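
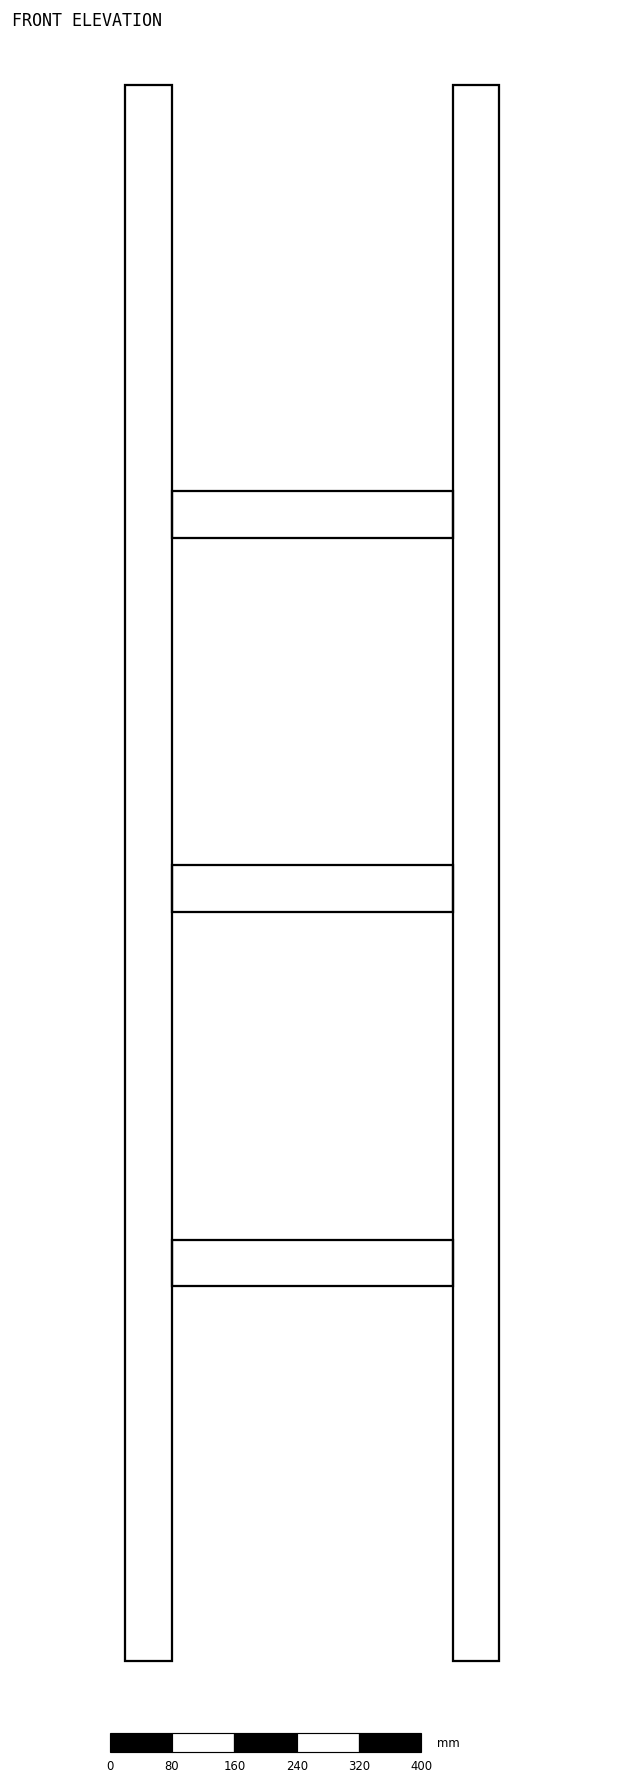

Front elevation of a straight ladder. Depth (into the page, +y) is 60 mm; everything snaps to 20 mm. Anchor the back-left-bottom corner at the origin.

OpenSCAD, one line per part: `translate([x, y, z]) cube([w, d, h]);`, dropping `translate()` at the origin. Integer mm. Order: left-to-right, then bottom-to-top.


cube([60, 60, 2020]);
translate([60, 0, 480]) cube([360, 60, 60]);
translate([60, 0, 960]) cube([360, 60, 60]);
translate([60, 0, 1440]) cube([360, 60, 60]);
translate([420, 0, 0]) cube([60, 60, 2020]);


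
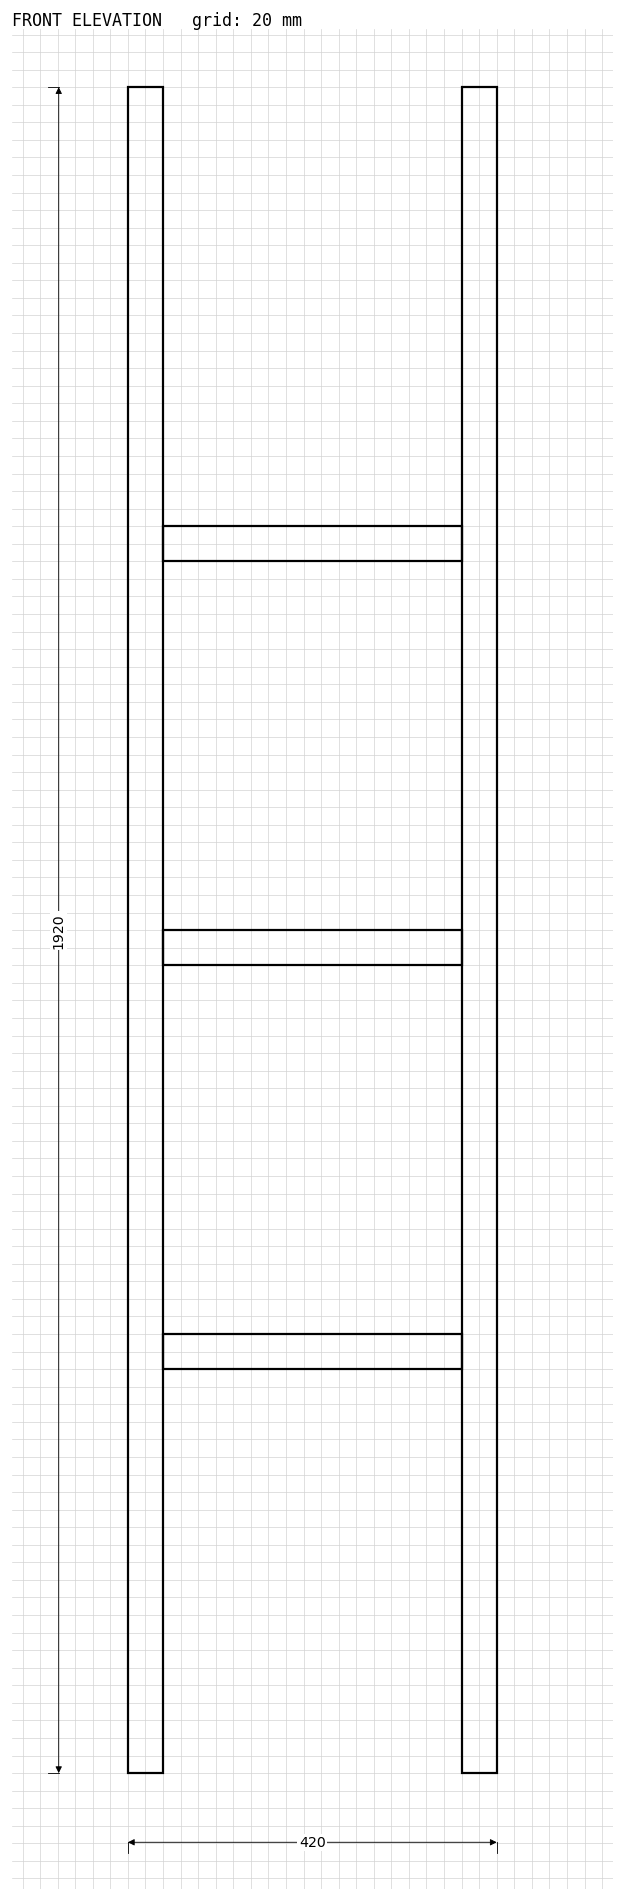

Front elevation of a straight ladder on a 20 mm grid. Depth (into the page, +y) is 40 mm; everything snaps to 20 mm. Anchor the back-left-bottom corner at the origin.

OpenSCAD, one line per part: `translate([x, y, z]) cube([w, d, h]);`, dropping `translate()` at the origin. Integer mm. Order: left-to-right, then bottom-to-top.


cube([40, 40, 1920]);
translate([40, 0, 460]) cube([340, 40, 40]);
translate([40, 0, 920]) cube([340, 40, 40]);
translate([40, 0, 1380]) cube([340, 40, 40]);
translate([380, 0, 0]) cube([40, 40, 1920]);


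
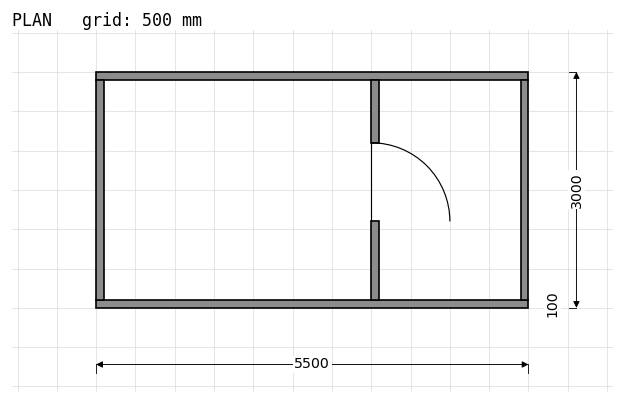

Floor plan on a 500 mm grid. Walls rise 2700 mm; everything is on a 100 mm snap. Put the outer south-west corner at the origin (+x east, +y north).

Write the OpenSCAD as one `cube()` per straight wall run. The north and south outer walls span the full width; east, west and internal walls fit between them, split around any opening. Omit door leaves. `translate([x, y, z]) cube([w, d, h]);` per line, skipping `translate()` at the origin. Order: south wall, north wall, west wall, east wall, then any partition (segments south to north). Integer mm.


cube([5500, 100, 2700]);
translate([0, 2900, 0]) cube([5500, 100, 2700]);
translate([0, 100, 0]) cube([100, 2800, 2700]);
translate([5400, 100, 0]) cube([100, 2800, 2700]);
translate([3500, 100, 0]) cube([100, 1000, 2700]);
translate([3500, 2100, 0]) cube([100, 800, 2700]);


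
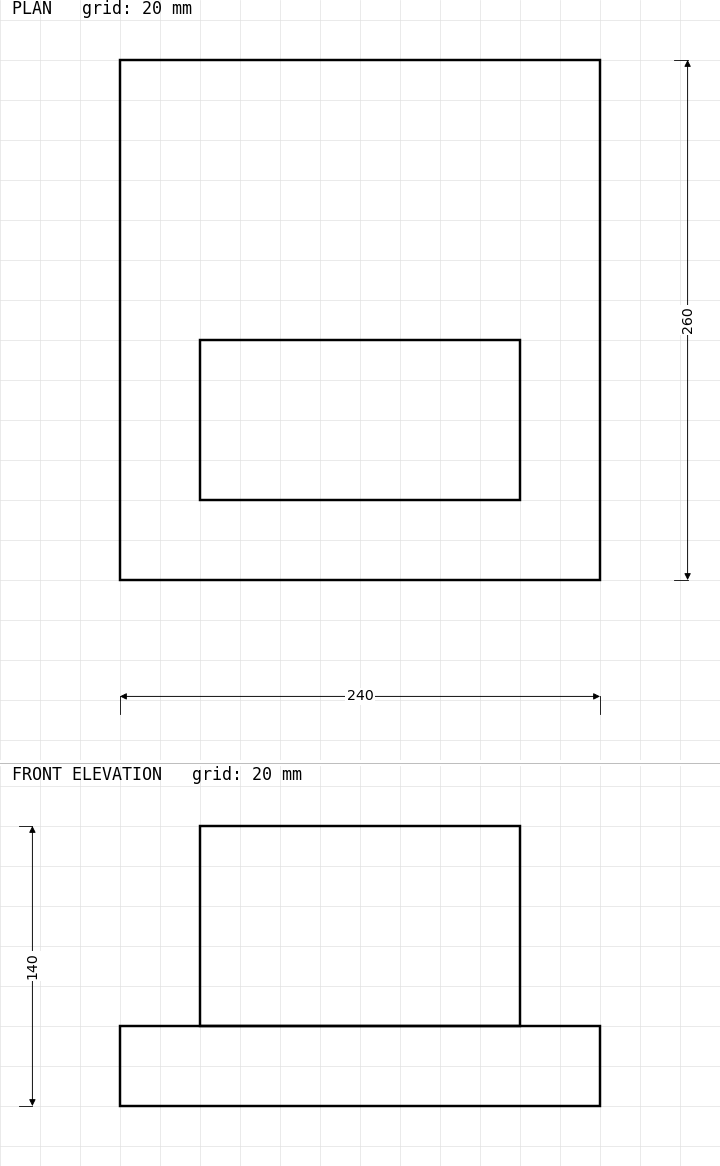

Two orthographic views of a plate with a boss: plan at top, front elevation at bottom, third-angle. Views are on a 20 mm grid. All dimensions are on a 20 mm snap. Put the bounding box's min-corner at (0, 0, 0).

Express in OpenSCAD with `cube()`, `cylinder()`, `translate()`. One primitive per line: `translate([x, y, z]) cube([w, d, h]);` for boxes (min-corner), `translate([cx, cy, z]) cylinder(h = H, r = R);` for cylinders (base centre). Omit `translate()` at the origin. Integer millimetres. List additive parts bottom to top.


cube([240, 260, 40]);
translate([40, 40, 40]) cube([160, 80, 100]);


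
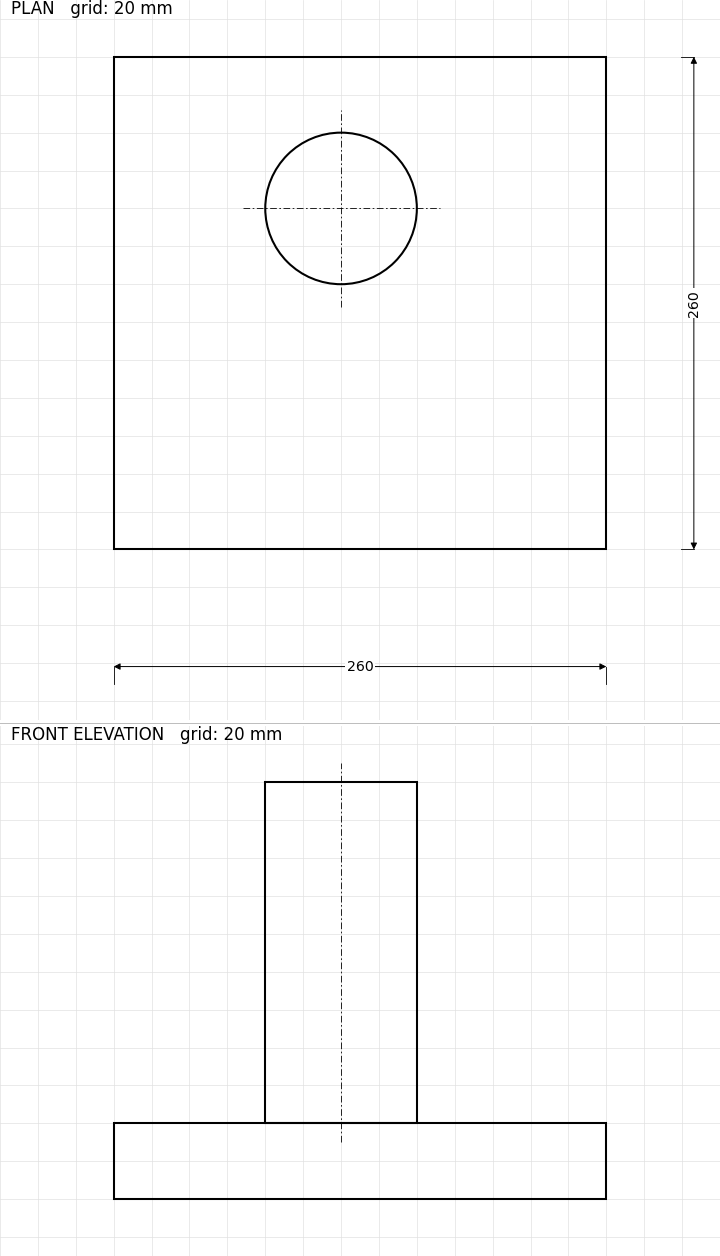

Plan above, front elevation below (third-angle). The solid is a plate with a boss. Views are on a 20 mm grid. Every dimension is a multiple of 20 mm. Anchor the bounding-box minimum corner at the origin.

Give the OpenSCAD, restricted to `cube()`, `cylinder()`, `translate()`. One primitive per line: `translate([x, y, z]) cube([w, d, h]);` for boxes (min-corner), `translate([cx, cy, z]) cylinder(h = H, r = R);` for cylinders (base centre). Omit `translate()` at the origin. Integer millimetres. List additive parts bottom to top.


cube([260, 260, 40]);
translate([120, 180, 40]) cylinder(h = 180, r = 40);


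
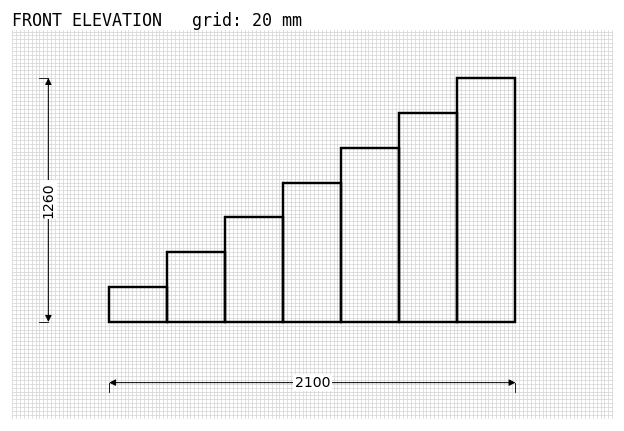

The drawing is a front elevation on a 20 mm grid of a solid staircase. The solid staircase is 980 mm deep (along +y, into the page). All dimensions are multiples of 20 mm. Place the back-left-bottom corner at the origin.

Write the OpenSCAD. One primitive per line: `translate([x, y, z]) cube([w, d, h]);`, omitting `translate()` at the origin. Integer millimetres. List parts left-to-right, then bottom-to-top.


cube([300, 980, 180]);
translate([300, 0, 0]) cube([300, 980, 360]);
translate([600, 0, 0]) cube([300, 980, 540]);
translate([900, 0, 0]) cube([300, 980, 720]);
translate([1200, 0, 0]) cube([300, 980, 900]);
translate([1500, 0, 0]) cube([300, 980, 1080]);
translate([1800, 0, 0]) cube([300, 980, 1260]);


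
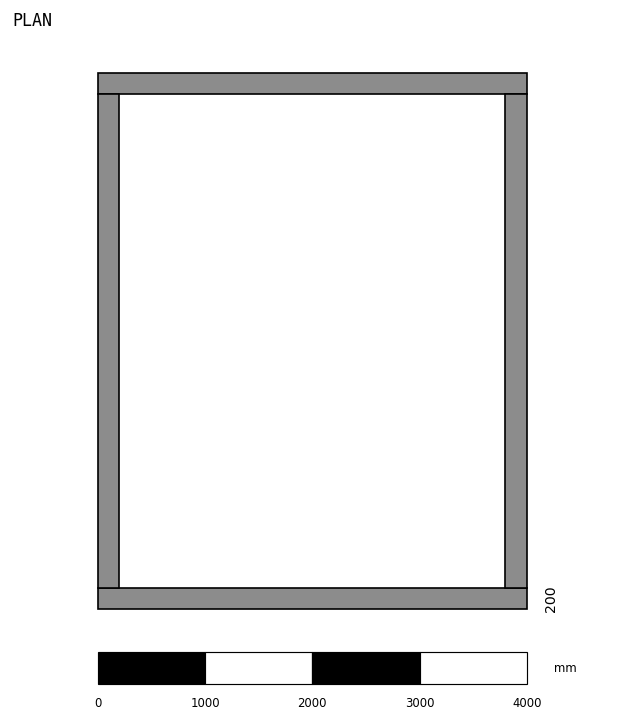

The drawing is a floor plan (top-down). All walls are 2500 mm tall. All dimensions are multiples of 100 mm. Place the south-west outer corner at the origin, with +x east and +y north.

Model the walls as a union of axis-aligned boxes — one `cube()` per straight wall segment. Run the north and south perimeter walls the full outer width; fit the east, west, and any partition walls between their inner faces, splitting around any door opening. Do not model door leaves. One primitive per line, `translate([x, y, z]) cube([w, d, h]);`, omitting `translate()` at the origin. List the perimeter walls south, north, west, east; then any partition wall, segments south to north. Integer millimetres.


cube([4000, 200, 2500]);
translate([0, 4800, 0]) cube([4000, 200, 2500]);
translate([0, 200, 0]) cube([200, 4600, 2500]);
translate([3800, 200, 0]) cube([200, 4600, 2500]);


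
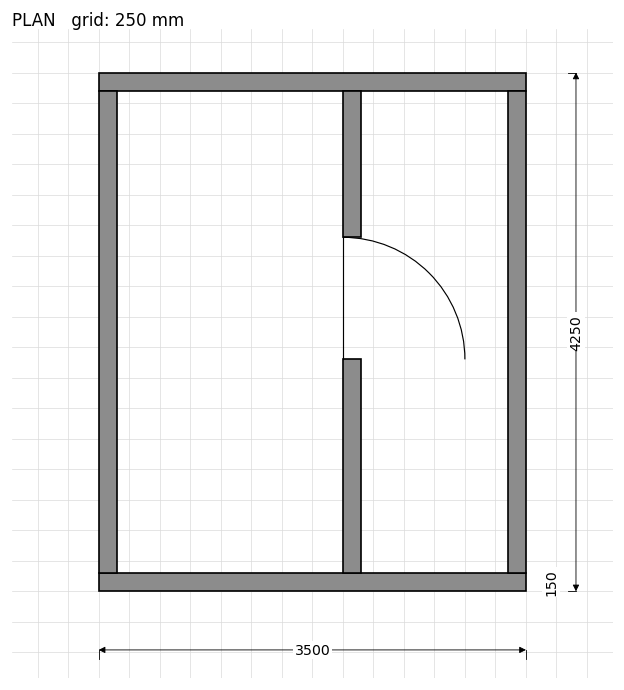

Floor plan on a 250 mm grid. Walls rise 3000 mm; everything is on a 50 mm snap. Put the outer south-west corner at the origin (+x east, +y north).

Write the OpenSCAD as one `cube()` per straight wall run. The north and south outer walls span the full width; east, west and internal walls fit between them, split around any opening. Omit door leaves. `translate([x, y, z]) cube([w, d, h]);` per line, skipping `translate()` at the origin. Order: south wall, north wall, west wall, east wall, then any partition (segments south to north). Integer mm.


cube([3500, 150, 3000]);
translate([0, 4100, 0]) cube([3500, 150, 3000]);
translate([0, 150, 0]) cube([150, 3950, 3000]);
translate([3350, 150, 0]) cube([150, 3950, 3000]);
translate([2000, 150, 0]) cube([150, 1750, 3000]);
translate([2000, 2900, 0]) cube([150, 1200, 3000]);


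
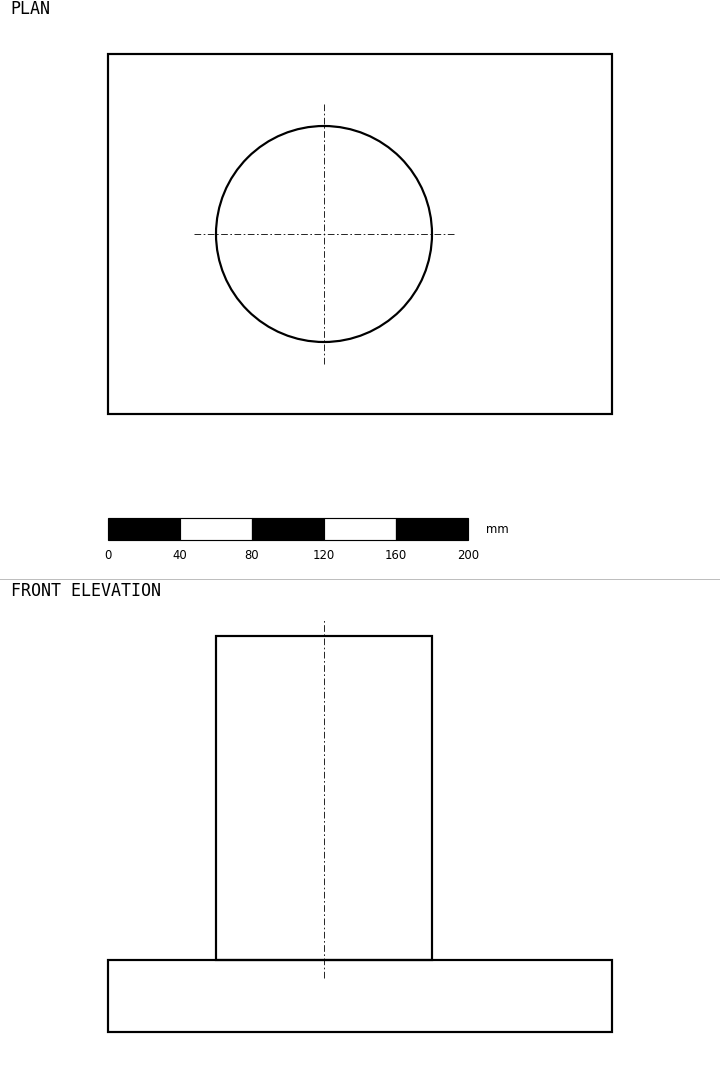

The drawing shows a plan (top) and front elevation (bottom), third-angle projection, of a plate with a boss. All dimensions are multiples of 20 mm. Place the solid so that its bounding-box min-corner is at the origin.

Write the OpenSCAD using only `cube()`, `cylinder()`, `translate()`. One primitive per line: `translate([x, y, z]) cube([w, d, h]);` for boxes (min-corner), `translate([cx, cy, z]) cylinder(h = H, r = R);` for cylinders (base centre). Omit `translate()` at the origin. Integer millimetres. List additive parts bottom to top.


cube([280, 200, 40]);
translate([120, 100, 40]) cylinder(h = 180, r = 60);


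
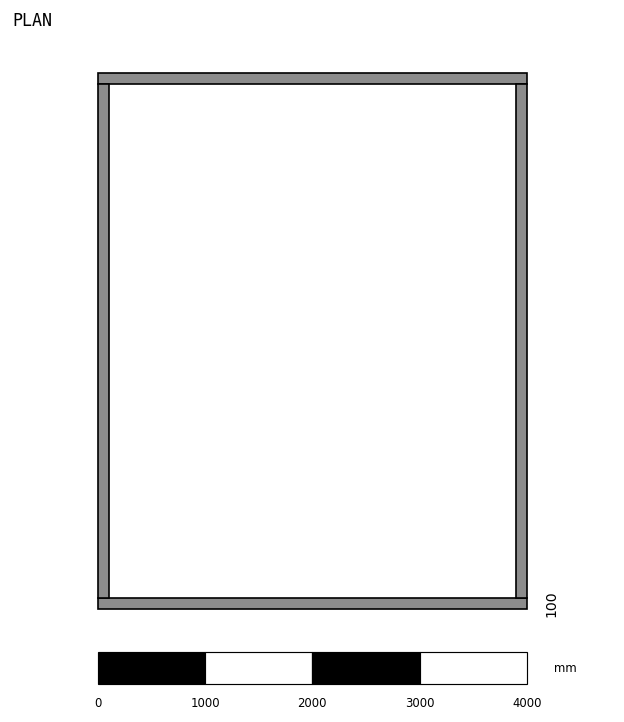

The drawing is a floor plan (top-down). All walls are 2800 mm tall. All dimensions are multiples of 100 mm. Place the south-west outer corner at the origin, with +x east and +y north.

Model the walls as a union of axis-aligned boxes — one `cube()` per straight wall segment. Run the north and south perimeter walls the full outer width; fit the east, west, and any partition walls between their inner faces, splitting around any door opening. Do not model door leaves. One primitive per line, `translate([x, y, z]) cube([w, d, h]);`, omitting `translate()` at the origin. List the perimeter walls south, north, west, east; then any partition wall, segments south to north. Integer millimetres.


cube([4000, 100, 2800]);
translate([0, 4900, 0]) cube([4000, 100, 2800]);
translate([0, 100, 0]) cube([100, 4800, 2800]);
translate([3900, 100, 0]) cube([100, 4800, 2800]);


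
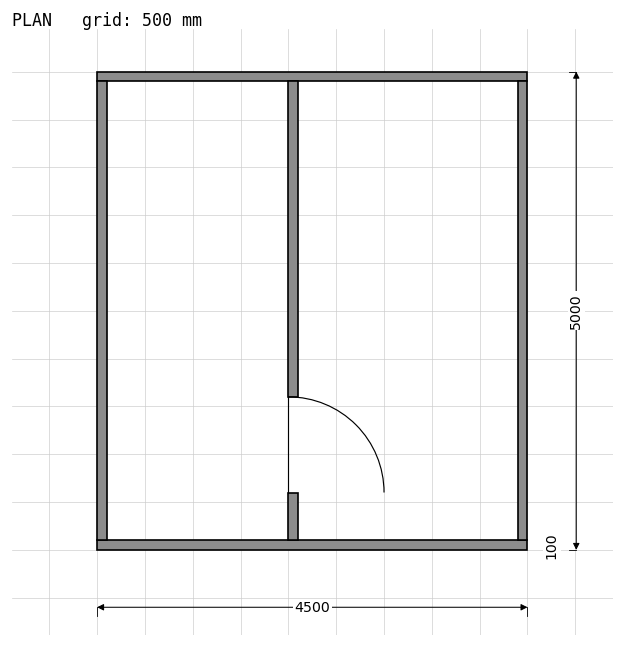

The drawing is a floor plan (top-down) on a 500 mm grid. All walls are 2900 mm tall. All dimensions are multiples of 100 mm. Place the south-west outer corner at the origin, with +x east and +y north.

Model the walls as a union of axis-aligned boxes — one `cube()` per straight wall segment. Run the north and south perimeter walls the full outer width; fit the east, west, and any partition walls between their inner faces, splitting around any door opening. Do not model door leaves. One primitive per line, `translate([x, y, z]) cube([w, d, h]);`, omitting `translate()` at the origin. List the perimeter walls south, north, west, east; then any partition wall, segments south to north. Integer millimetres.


cube([4500, 100, 2900]);
translate([0, 4900, 0]) cube([4500, 100, 2900]);
translate([0, 100, 0]) cube([100, 4800, 2900]);
translate([4400, 100, 0]) cube([100, 4800, 2900]);
translate([2000, 100, 0]) cube([100, 500, 2900]);
translate([2000, 1600, 0]) cube([100, 3300, 2900]);


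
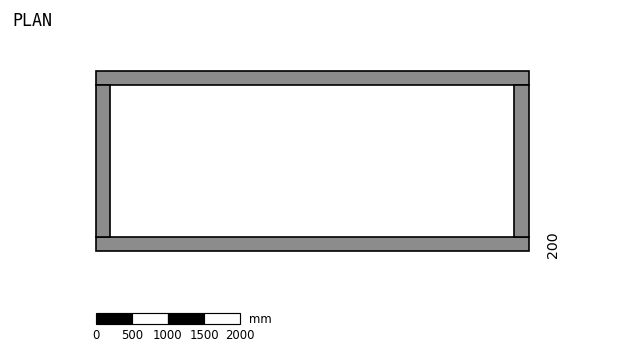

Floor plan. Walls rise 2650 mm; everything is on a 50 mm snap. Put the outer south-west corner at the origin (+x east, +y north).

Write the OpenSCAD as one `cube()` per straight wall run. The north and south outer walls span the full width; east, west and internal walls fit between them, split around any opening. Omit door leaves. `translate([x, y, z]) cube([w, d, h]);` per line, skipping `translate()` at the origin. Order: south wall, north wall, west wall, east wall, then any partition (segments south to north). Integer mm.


cube([6000, 200, 2650]);
translate([0, 2300, 0]) cube([6000, 200, 2650]);
translate([0, 200, 0]) cube([200, 2100, 2650]);
translate([5800, 200, 0]) cube([200, 2100, 2650]);


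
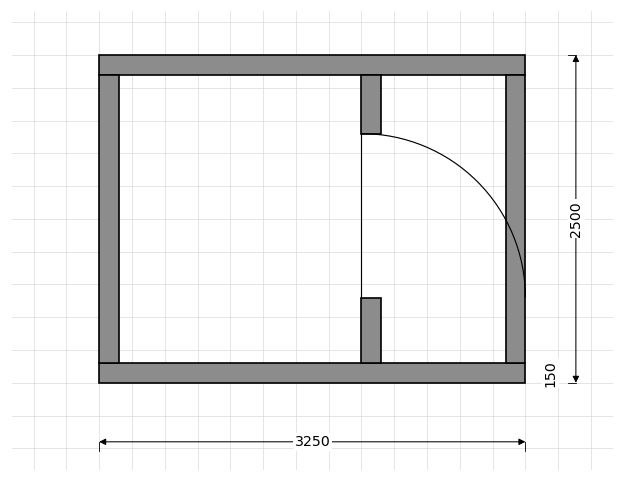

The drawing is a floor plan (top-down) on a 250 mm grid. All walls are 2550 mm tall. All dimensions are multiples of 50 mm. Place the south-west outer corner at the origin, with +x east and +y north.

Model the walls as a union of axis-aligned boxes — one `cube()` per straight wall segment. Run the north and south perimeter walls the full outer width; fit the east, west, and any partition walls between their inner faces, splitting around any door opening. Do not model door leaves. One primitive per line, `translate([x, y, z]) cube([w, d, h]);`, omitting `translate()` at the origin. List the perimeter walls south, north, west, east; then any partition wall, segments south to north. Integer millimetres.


cube([3250, 150, 2550]);
translate([0, 2350, 0]) cube([3250, 150, 2550]);
translate([0, 150, 0]) cube([150, 2200, 2550]);
translate([3100, 150, 0]) cube([150, 2200, 2550]);
translate([2000, 150, 0]) cube([150, 500, 2550]);
translate([2000, 1900, 0]) cube([150, 450, 2550]);


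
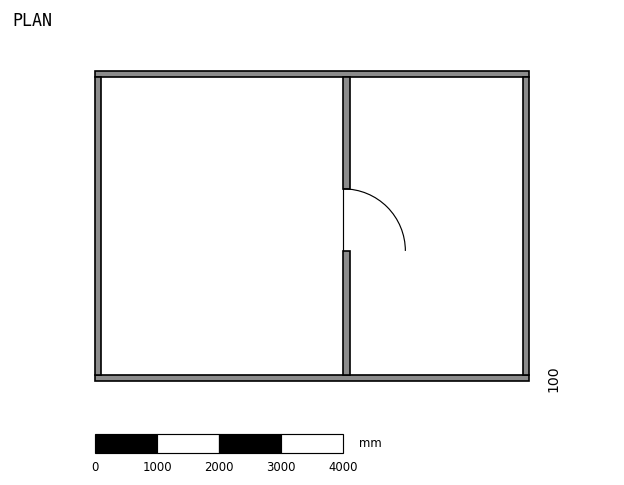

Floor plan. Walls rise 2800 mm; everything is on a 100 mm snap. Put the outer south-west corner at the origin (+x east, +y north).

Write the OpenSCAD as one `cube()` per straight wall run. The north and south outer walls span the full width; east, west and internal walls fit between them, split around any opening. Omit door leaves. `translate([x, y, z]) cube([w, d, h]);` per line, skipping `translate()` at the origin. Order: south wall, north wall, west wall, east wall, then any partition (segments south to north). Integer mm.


cube([7000, 100, 2800]);
translate([0, 4900, 0]) cube([7000, 100, 2800]);
translate([0, 100, 0]) cube([100, 4800, 2800]);
translate([6900, 100, 0]) cube([100, 4800, 2800]);
translate([4000, 100, 0]) cube([100, 2000, 2800]);
translate([4000, 3100, 0]) cube([100, 1800, 2800]);


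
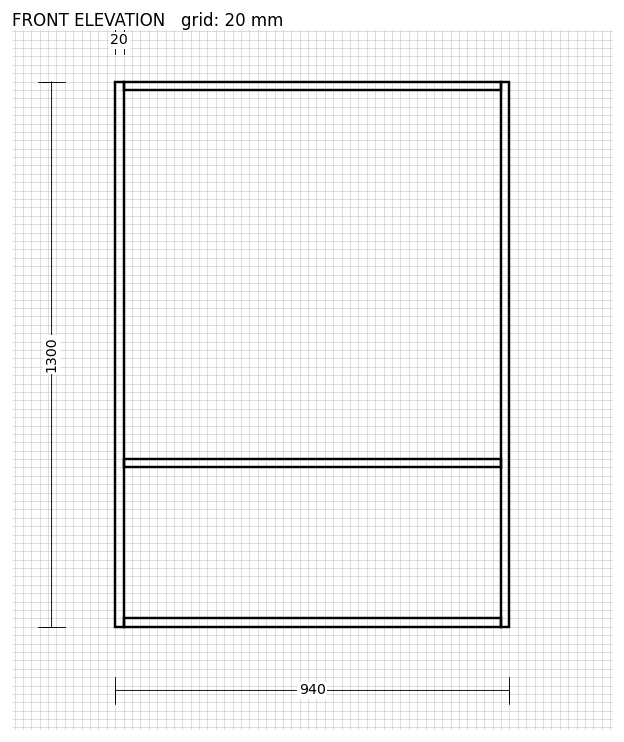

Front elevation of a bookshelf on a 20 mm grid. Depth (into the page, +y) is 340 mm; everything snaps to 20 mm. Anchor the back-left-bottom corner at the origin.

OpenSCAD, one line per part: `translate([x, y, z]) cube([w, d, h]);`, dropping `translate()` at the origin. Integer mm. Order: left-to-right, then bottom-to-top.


cube([20, 340, 1300]);
translate([20, 0, 0]) cube([900, 340, 20]);
translate([20, 0, 380]) cube([900, 340, 20]);
translate([20, 0, 1280]) cube([900, 340, 20]);
translate([920, 0, 0]) cube([20, 340, 1300]);


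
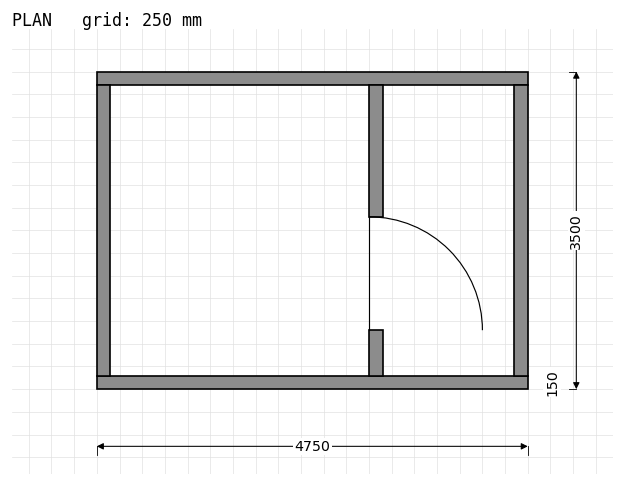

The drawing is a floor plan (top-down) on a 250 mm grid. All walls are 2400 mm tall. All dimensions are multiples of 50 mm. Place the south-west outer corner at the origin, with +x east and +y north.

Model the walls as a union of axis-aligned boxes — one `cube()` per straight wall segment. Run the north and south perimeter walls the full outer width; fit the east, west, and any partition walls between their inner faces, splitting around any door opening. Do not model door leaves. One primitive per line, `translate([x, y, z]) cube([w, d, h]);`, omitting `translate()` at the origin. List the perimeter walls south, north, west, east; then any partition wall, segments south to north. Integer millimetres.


cube([4750, 150, 2400]);
translate([0, 3350, 0]) cube([4750, 150, 2400]);
translate([0, 150, 0]) cube([150, 3200, 2400]);
translate([4600, 150, 0]) cube([150, 3200, 2400]);
translate([3000, 150, 0]) cube([150, 500, 2400]);
translate([3000, 1900, 0]) cube([150, 1450, 2400]);


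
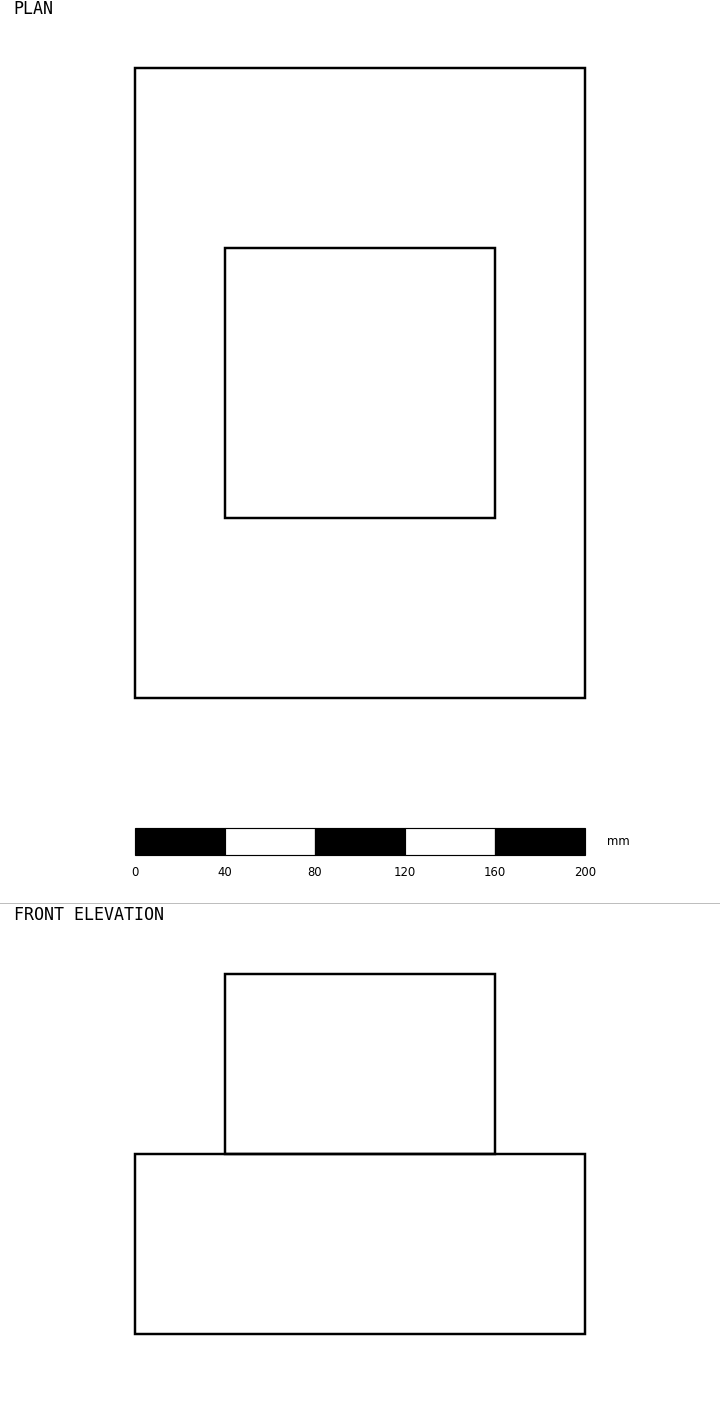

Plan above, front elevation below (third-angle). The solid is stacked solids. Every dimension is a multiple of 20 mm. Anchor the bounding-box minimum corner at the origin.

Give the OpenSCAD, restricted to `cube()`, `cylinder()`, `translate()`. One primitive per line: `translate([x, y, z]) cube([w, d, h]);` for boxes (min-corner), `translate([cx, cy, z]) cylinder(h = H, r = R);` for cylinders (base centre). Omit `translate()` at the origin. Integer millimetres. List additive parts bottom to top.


cube([200, 280, 80]);
translate([40, 80, 80]) cube([120, 120, 80]);


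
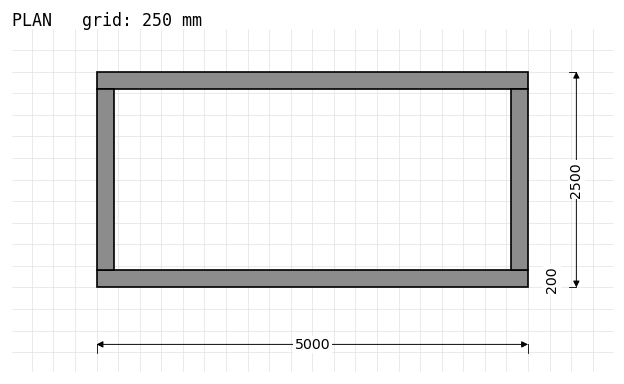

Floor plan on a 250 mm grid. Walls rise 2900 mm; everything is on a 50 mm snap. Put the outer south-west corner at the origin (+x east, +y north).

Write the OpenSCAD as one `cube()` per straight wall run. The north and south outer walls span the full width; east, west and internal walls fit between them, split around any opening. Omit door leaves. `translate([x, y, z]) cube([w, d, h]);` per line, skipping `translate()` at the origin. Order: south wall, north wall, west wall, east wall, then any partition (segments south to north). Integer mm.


cube([5000, 200, 2900]);
translate([0, 2300, 0]) cube([5000, 200, 2900]);
translate([0, 200, 0]) cube([200, 2100, 2900]);
translate([4800, 200, 0]) cube([200, 2100, 2900]);


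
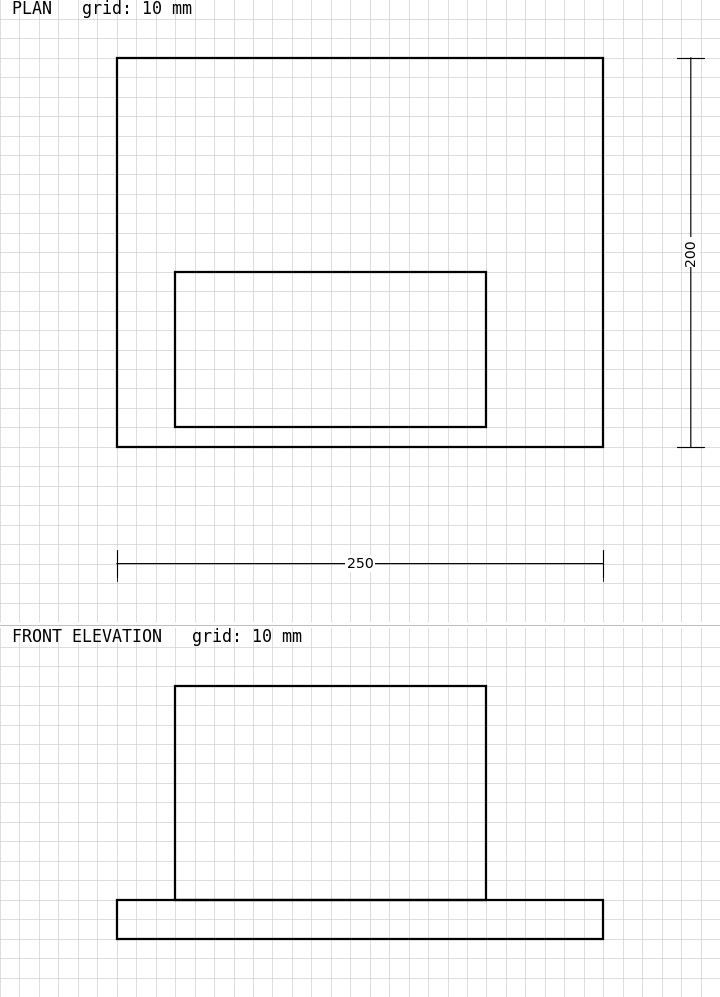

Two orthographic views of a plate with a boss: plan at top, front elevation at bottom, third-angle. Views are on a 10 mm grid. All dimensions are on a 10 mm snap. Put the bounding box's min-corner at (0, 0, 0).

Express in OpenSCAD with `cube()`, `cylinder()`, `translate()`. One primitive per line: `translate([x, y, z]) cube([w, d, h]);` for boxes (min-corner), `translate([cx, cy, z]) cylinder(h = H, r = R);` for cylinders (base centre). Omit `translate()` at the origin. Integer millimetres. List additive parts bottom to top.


cube([250, 200, 20]);
translate([30, 10, 20]) cube([160, 80, 110]);


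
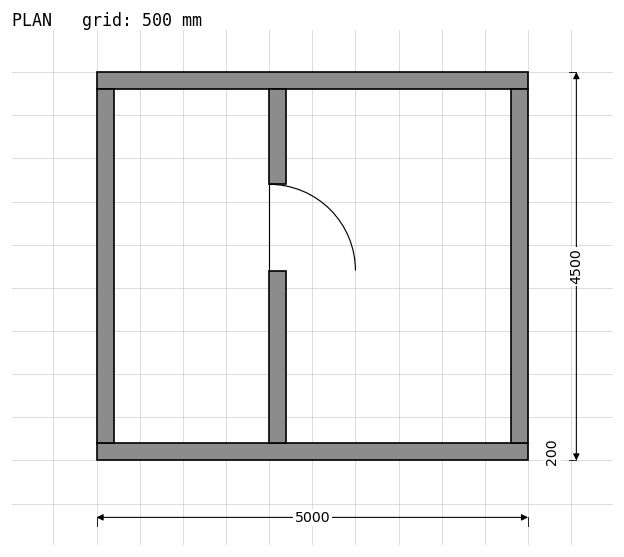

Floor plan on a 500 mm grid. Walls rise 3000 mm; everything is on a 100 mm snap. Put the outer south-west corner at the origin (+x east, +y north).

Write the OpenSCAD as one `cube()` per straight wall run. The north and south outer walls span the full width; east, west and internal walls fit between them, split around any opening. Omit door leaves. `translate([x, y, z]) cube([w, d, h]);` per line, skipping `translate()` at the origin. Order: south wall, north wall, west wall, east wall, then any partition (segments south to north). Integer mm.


cube([5000, 200, 3000]);
translate([0, 4300, 0]) cube([5000, 200, 3000]);
translate([0, 200, 0]) cube([200, 4100, 3000]);
translate([4800, 200, 0]) cube([200, 4100, 3000]);
translate([2000, 200, 0]) cube([200, 2000, 3000]);
translate([2000, 3200, 0]) cube([200, 1100, 3000]);


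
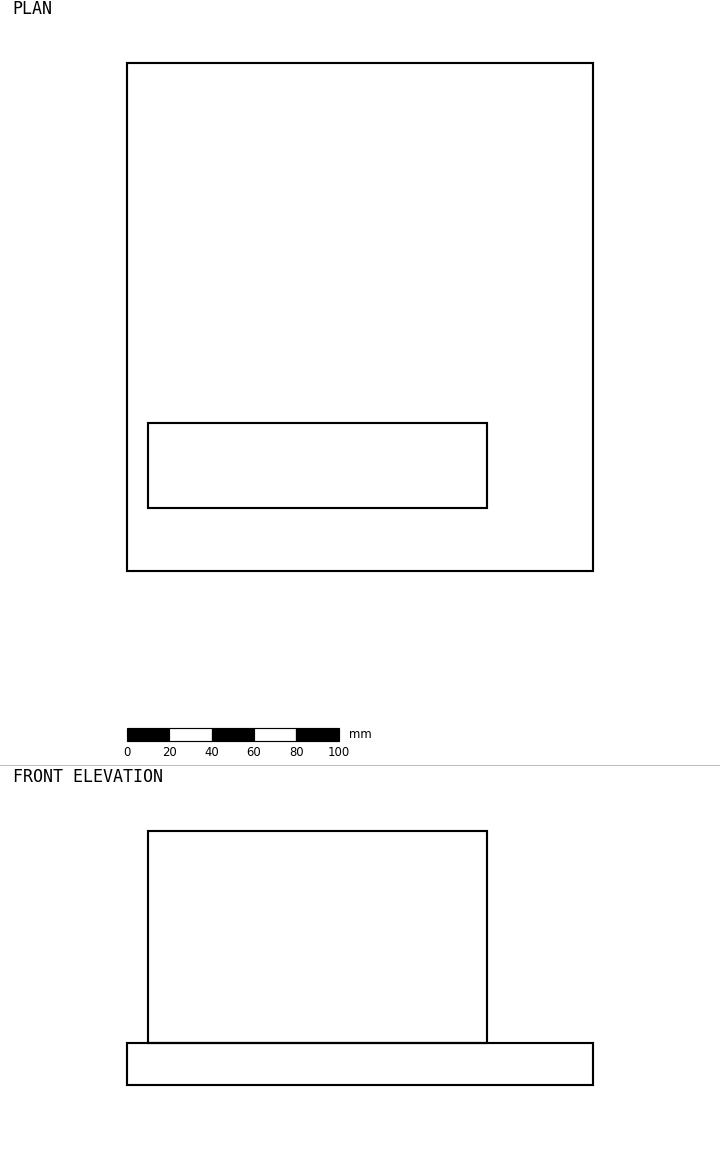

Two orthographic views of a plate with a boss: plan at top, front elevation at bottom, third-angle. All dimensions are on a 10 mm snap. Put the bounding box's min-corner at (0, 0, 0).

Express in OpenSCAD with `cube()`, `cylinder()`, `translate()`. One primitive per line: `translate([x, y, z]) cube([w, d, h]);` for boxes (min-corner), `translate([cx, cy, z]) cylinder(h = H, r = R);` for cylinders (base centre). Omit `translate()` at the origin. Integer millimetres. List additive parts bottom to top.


cube([220, 240, 20]);
translate([10, 30, 20]) cube([160, 40, 100]);


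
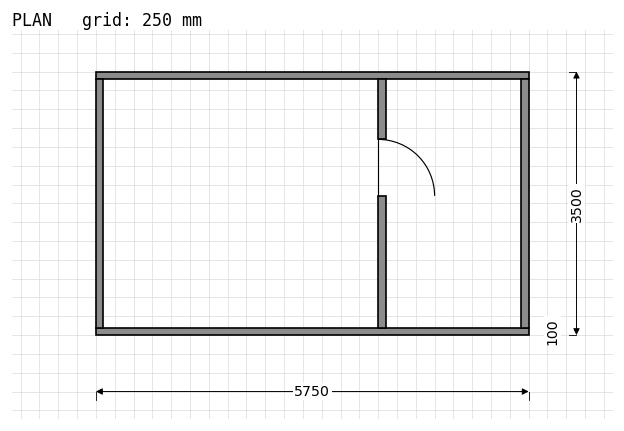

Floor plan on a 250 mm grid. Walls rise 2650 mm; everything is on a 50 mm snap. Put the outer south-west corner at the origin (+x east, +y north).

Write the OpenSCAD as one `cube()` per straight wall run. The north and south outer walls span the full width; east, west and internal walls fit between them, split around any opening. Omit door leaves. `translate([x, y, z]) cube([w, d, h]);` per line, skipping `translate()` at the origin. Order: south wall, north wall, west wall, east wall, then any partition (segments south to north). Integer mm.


cube([5750, 100, 2650]);
translate([0, 3400, 0]) cube([5750, 100, 2650]);
translate([0, 100, 0]) cube([100, 3300, 2650]);
translate([5650, 100, 0]) cube([100, 3300, 2650]);
translate([3750, 100, 0]) cube([100, 1750, 2650]);
translate([3750, 2600, 0]) cube([100, 800, 2650]);


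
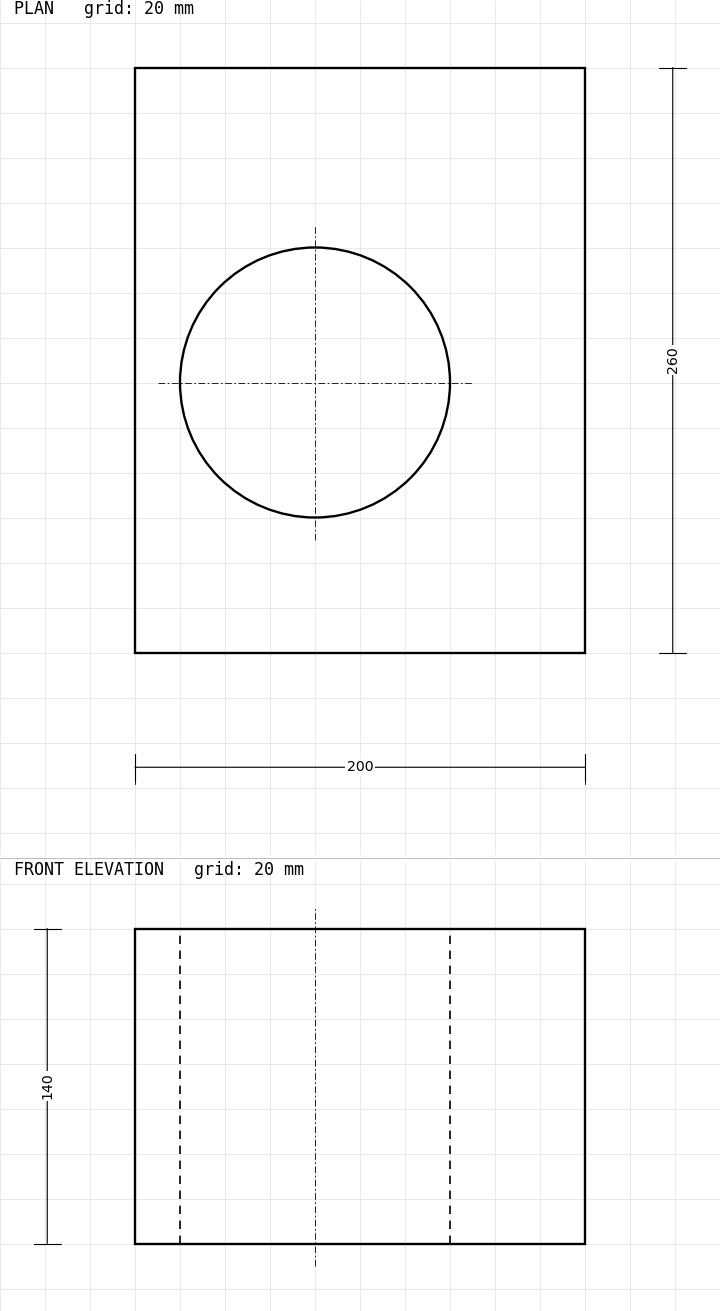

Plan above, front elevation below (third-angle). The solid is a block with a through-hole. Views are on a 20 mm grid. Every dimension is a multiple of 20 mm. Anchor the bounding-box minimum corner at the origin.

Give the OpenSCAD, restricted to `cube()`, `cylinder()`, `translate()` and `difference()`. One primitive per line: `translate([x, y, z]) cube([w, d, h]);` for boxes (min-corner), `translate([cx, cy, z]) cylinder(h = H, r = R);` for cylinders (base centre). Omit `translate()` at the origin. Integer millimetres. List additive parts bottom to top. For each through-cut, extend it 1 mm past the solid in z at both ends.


difference() {
  cube([200, 260, 140]);
  translate([80, 120, -1]) cylinder(h = 142, r = 60);
}


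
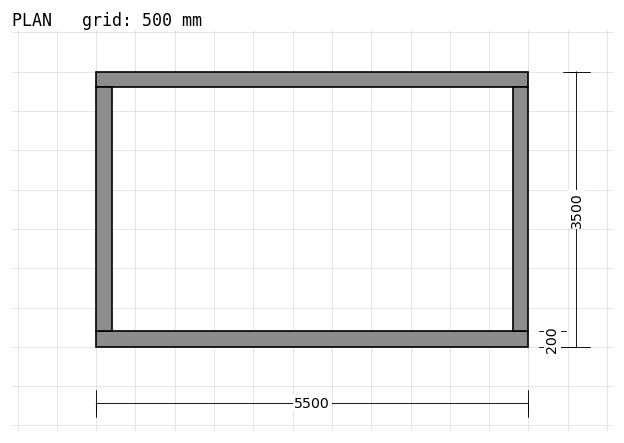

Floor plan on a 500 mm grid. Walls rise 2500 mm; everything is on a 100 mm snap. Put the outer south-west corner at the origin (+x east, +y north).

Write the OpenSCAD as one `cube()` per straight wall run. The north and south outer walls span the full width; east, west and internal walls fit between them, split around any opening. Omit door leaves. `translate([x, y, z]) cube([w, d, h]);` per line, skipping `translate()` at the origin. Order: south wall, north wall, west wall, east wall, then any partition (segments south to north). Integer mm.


cube([5500, 200, 2500]);
translate([0, 3300, 0]) cube([5500, 200, 2500]);
translate([0, 200, 0]) cube([200, 3100, 2500]);
translate([5300, 200, 0]) cube([200, 3100, 2500]);


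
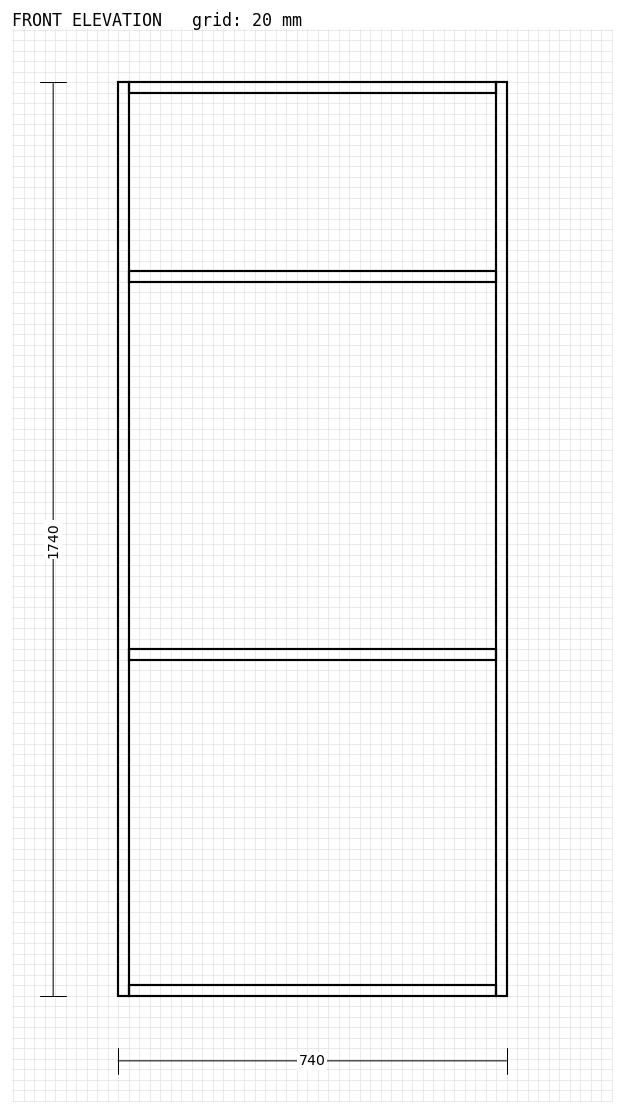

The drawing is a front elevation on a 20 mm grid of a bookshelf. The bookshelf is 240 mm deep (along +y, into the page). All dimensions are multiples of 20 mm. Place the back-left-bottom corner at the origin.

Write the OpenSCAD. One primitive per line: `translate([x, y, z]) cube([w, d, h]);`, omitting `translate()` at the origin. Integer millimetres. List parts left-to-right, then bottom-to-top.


cube([20, 240, 1740]);
translate([20, 0, 0]) cube([700, 240, 20]);
translate([20, 0, 640]) cube([700, 240, 20]);
translate([20, 0, 1360]) cube([700, 240, 20]);
translate([20, 0, 1720]) cube([700, 240, 20]);
translate([720, 0, 0]) cube([20, 240, 1740]);


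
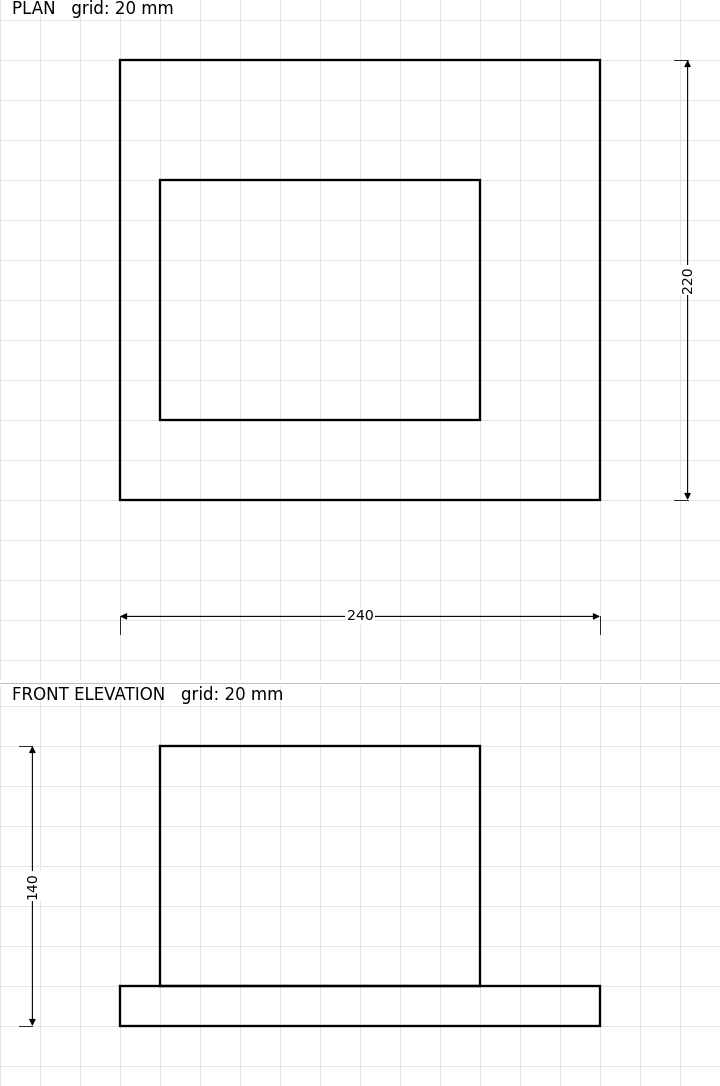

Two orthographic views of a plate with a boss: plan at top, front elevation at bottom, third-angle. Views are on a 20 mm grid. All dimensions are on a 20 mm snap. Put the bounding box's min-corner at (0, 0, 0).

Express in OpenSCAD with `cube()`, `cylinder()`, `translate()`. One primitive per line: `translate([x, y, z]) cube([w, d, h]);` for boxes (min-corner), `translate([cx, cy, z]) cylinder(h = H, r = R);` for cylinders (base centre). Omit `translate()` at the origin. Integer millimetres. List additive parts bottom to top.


cube([240, 220, 20]);
translate([20, 40, 20]) cube([160, 120, 120]);


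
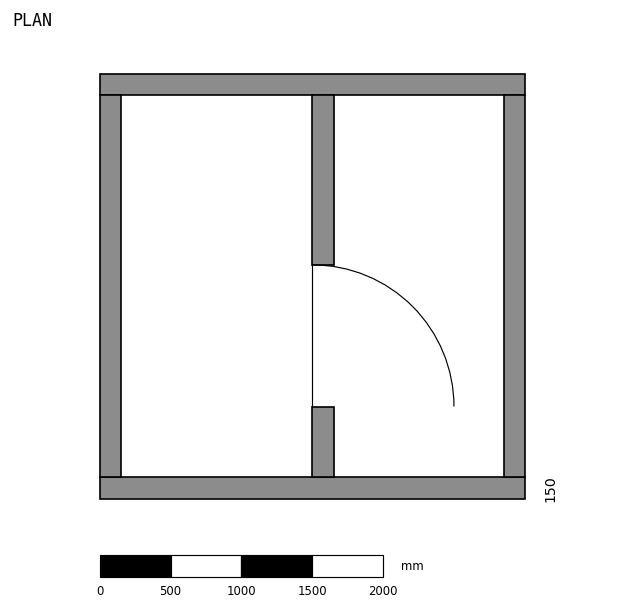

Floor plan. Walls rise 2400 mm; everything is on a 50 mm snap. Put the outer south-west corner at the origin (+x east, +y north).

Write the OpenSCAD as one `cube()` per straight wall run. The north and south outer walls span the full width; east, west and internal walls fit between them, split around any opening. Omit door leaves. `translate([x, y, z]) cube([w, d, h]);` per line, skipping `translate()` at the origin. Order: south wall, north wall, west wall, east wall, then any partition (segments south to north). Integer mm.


cube([3000, 150, 2400]);
translate([0, 2850, 0]) cube([3000, 150, 2400]);
translate([0, 150, 0]) cube([150, 2700, 2400]);
translate([2850, 150, 0]) cube([150, 2700, 2400]);
translate([1500, 150, 0]) cube([150, 500, 2400]);
translate([1500, 1650, 0]) cube([150, 1200, 2400]);


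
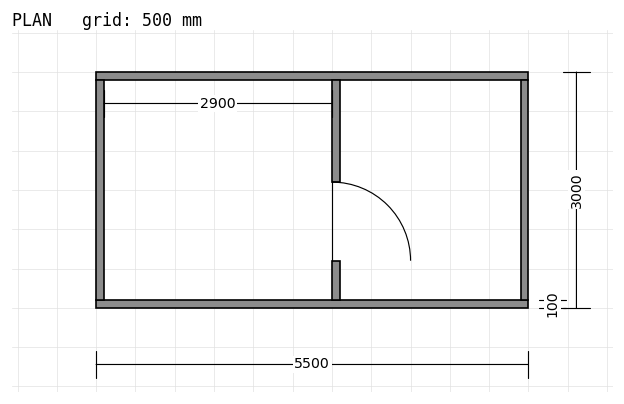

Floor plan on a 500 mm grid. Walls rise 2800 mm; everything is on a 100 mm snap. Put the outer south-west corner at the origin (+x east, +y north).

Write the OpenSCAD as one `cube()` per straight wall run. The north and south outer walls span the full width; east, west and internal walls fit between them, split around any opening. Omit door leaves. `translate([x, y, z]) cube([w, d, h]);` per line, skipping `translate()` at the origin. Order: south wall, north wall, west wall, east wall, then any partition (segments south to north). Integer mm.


cube([5500, 100, 2800]);
translate([0, 2900, 0]) cube([5500, 100, 2800]);
translate([0, 100, 0]) cube([100, 2800, 2800]);
translate([5400, 100, 0]) cube([100, 2800, 2800]);
translate([3000, 100, 0]) cube([100, 500, 2800]);
translate([3000, 1600, 0]) cube([100, 1300, 2800]);


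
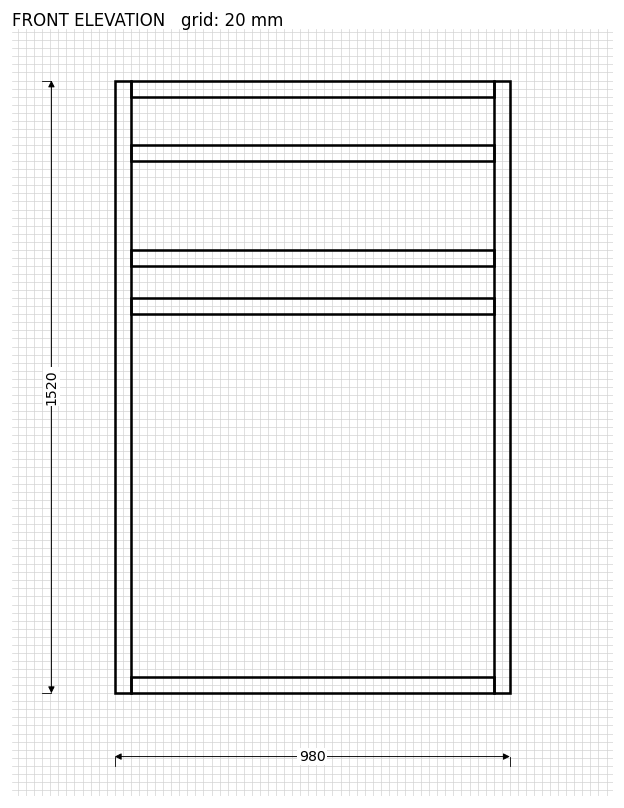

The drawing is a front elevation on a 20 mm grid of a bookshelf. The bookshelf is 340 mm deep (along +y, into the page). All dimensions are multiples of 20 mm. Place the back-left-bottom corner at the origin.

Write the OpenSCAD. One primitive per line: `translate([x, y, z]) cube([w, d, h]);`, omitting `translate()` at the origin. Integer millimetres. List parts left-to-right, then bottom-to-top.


cube([40, 340, 1520]);
translate([40, 0, 0]) cube([900, 340, 40]);
translate([40, 0, 940]) cube([900, 340, 40]);
translate([40, 0, 1060]) cube([900, 340, 40]);
translate([40, 0, 1320]) cube([900, 340, 40]);
translate([40, 0, 1480]) cube([900, 340, 40]);
translate([940, 0, 0]) cube([40, 340, 1520]);


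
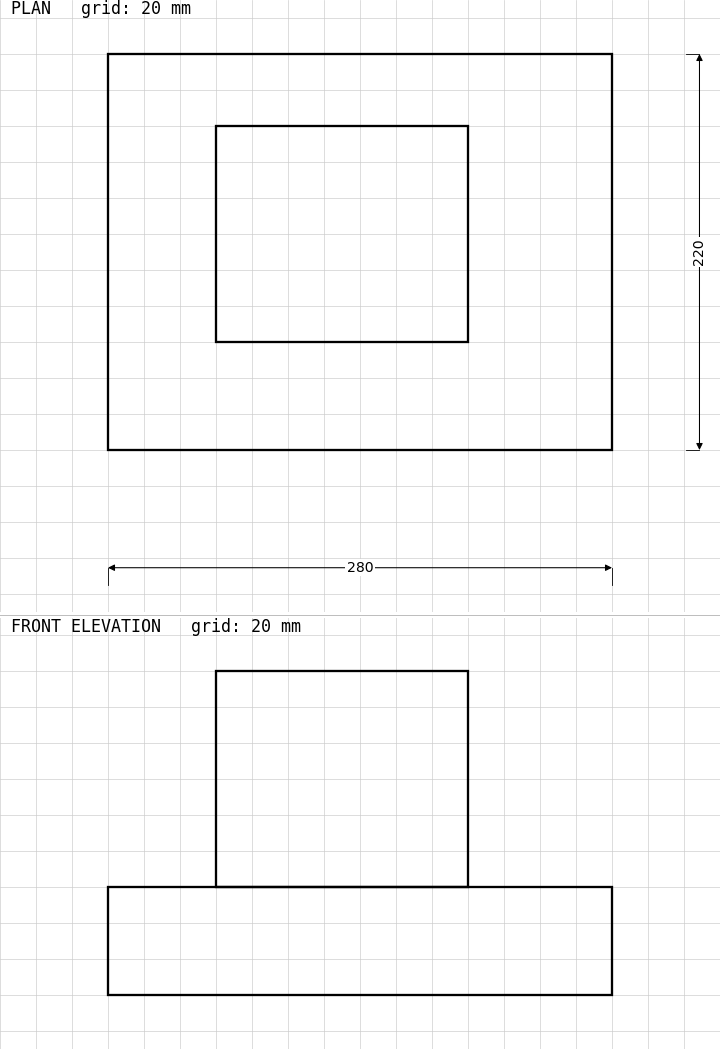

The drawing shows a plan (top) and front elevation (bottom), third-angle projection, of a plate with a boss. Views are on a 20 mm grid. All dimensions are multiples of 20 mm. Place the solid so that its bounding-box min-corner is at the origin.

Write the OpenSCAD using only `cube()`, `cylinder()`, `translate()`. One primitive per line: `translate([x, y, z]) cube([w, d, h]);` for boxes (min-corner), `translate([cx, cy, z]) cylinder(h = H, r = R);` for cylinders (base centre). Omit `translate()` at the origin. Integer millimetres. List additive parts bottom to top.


cube([280, 220, 60]);
translate([60, 60, 60]) cube([140, 120, 120]);


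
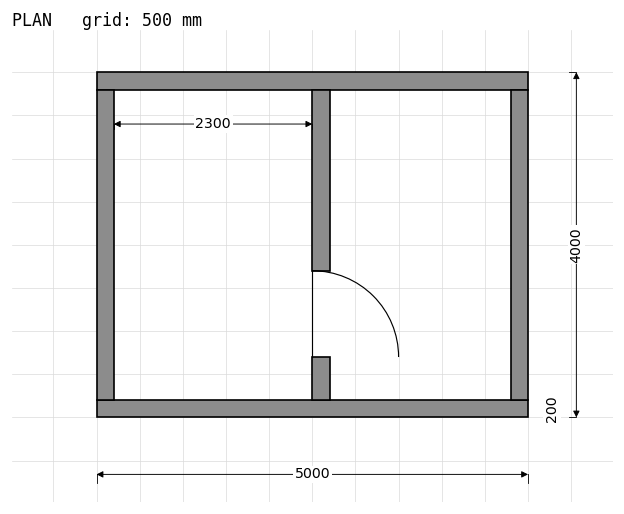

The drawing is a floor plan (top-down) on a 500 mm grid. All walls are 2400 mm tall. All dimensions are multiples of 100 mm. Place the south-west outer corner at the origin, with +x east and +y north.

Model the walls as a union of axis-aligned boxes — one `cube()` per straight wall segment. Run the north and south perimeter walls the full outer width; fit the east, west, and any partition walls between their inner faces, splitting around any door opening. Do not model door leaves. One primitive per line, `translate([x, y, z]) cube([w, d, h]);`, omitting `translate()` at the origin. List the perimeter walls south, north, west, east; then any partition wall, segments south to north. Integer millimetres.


cube([5000, 200, 2400]);
translate([0, 3800, 0]) cube([5000, 200, 2400]);
translate([0, 200, 0]) cube([200, 3600, 2400]);
translate([4800, 200, 0]) cube([200, 3600, 2400]);
translate([2500, 200, 0]) cube([200, 500, 2400]);
translate([2500, 1700, 0]) cube([200, 2100, 2400]);


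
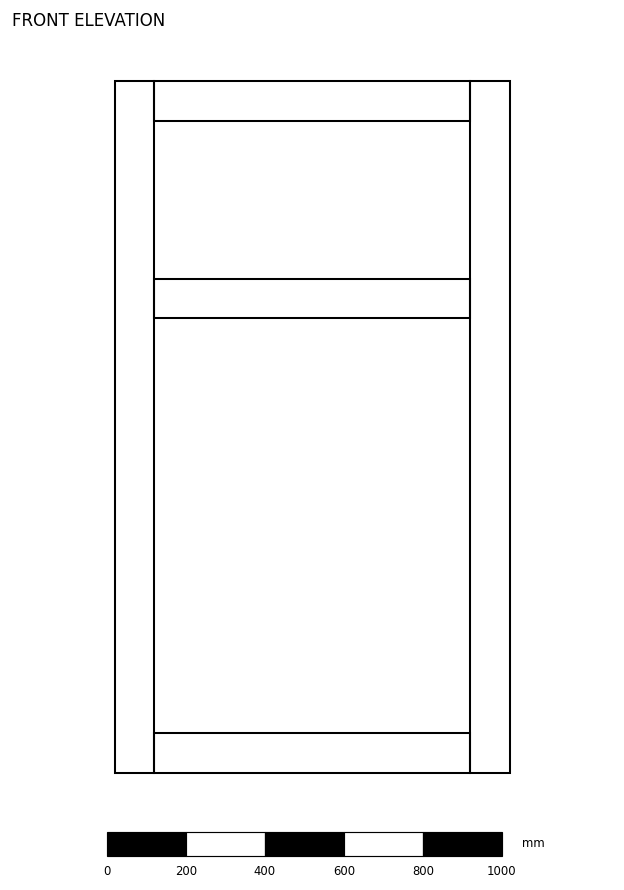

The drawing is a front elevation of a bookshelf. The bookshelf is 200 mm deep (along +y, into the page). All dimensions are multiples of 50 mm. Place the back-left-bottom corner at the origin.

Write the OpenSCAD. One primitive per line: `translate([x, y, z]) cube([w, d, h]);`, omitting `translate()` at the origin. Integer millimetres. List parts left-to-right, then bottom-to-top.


cube([100, 200, 1750]);
translate([100, 0, 0]) cube([800, 200, 100]);
translate([100, 0, 1150]) cube([800, 200, 100]);
translate([100, 0, 1650]) cube([800, 200, 100]);
translate([900, 0, 0]) cube([100, 200, 1750]);


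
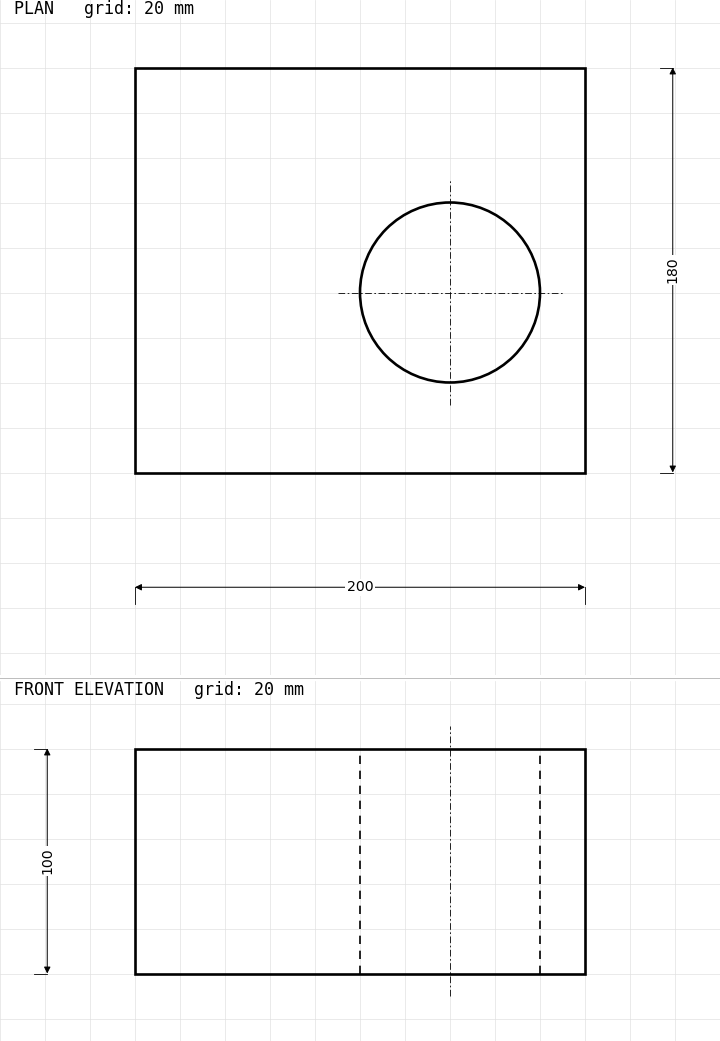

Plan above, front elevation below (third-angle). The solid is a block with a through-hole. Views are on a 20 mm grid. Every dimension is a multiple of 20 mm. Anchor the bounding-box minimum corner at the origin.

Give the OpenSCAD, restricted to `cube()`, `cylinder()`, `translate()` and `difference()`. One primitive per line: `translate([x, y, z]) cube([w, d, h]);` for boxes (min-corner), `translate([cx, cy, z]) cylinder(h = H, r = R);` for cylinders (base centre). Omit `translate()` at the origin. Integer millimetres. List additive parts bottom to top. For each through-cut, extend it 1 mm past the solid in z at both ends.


difference() {
  cube([200, 180, 100]);
  translate([140, 80, -1]) cylinder(h = 102, r = 40);
}


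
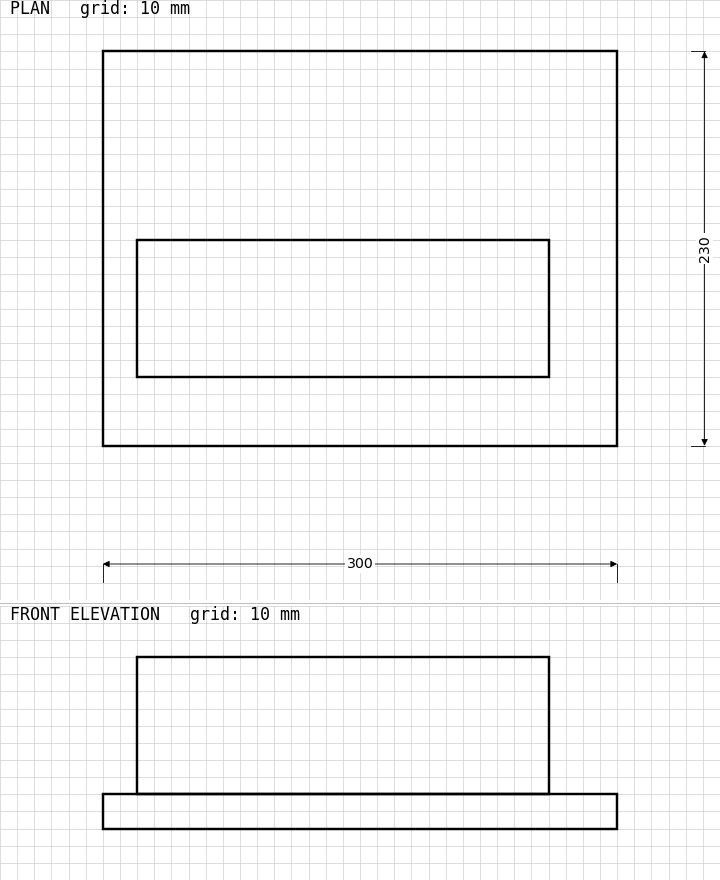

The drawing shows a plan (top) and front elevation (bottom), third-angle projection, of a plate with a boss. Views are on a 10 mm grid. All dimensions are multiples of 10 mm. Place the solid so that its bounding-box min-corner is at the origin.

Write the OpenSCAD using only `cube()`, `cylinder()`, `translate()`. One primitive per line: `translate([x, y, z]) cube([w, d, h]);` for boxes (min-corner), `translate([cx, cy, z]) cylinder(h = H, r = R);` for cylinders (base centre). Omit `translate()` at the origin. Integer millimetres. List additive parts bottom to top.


cube([300, 230, 20]);
translate([20, 40, 20]) cube([240, 80, 80]);


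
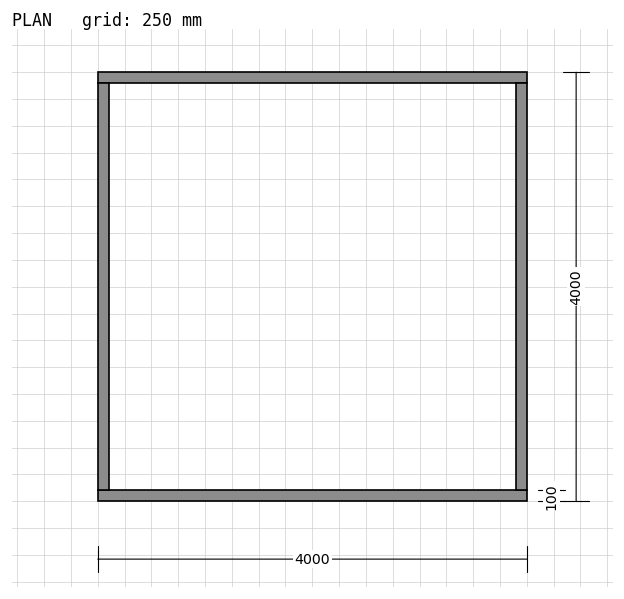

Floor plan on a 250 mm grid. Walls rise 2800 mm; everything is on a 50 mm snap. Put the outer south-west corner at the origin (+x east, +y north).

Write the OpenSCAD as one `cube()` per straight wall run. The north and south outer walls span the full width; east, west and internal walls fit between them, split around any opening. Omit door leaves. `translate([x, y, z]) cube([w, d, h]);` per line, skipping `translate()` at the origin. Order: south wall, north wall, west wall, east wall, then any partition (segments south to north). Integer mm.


cube([4000, 100, 2800]);
translate([0, 3900, 0]) cube([4000, 100, 2800]);
translate([0, 100, 0]) cube([100, 3800, 2800]);
translate([3900, 100, 0]) cube([100, 3800, 2800]);


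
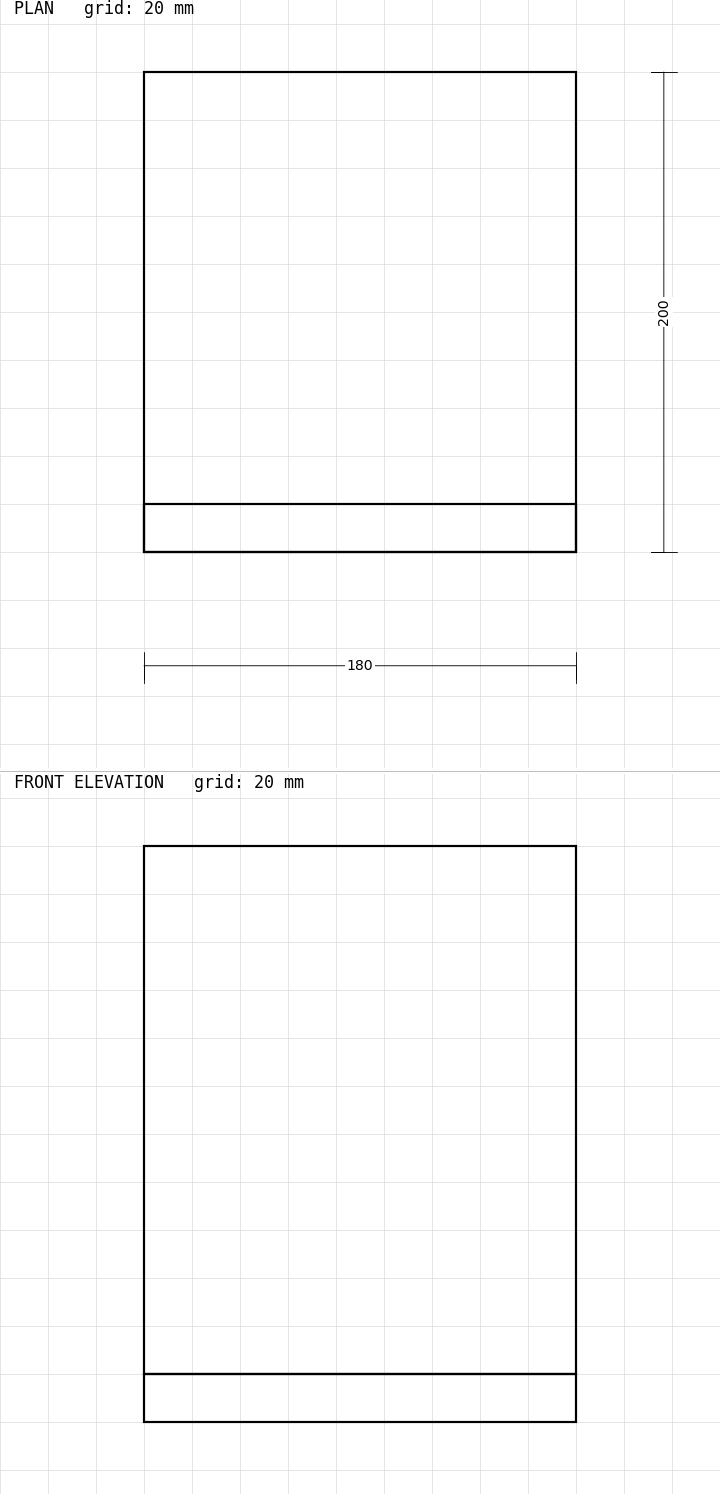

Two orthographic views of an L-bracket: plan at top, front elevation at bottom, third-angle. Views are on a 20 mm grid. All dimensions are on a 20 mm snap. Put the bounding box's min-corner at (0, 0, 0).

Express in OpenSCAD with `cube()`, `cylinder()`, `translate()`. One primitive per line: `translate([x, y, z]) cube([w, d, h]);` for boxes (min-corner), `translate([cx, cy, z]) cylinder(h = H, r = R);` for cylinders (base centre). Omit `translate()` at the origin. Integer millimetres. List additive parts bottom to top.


cube([180, 200, 20]);
translate([0, 0, 20]) cube([180, 20, 220]);


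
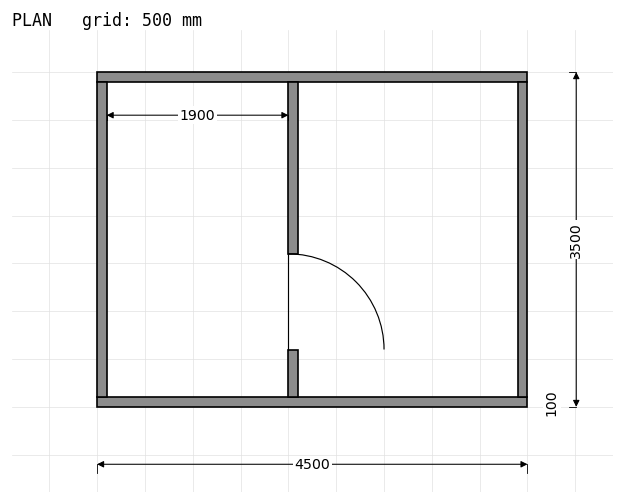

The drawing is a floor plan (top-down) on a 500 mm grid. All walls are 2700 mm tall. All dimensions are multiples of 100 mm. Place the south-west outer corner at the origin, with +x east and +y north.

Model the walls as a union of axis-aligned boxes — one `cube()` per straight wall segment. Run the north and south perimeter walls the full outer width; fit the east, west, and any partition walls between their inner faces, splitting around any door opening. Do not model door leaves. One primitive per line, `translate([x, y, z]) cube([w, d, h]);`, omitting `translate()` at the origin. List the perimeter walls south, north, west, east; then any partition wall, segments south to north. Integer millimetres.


cube([4500, 100, 2700]);
translate([0, 3400, 0]) cube([4500, 100, 2700]);
translate([0, 100, 0]) cube([100, 3300, 2700]);
translate([4400, 100, 0]) cube([100, 3300, 2700]);
translate([2000, 100, 0]) cube([100, 500, 2700]);
translate([2000, 1600, 0]) cube([100, 1800, 2700]);


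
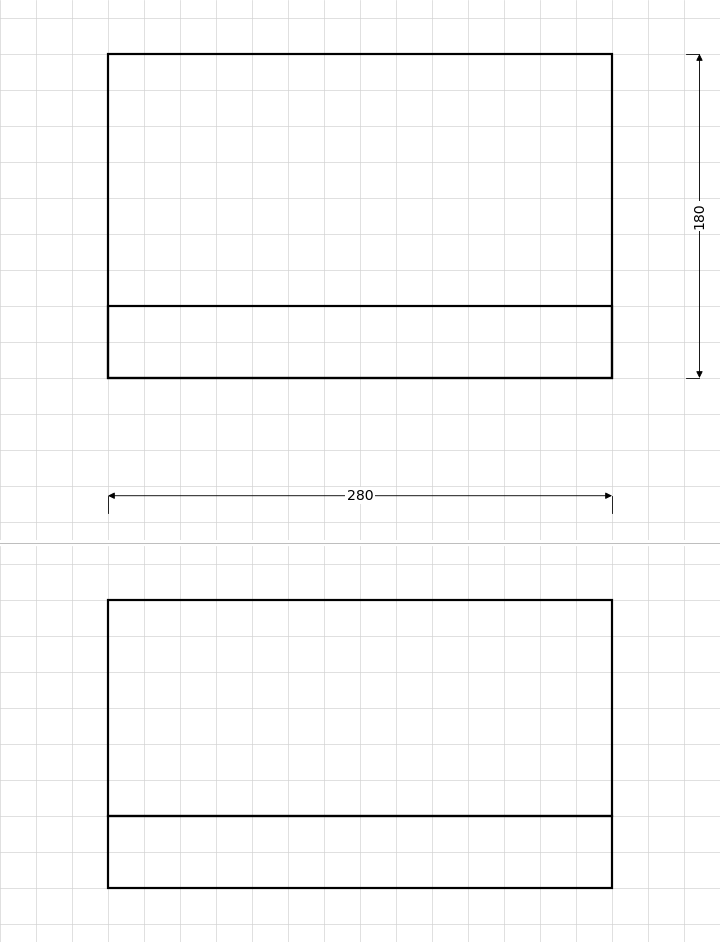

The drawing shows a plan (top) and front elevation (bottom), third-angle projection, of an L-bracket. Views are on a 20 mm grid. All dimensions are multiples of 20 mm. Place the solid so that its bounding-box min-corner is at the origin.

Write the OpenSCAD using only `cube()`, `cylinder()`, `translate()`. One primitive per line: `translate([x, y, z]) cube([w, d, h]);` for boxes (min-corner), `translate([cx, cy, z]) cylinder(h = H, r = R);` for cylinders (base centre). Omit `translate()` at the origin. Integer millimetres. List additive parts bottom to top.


cube([280, 180, 40]);
translate([0, 0, 40]) cube([280, 40, 120]);
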